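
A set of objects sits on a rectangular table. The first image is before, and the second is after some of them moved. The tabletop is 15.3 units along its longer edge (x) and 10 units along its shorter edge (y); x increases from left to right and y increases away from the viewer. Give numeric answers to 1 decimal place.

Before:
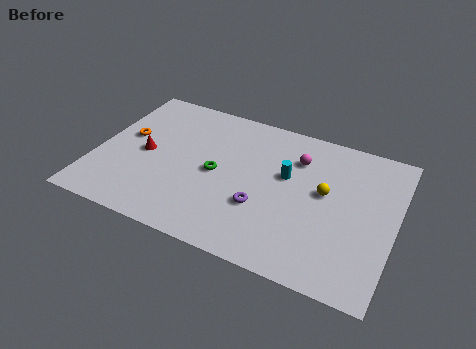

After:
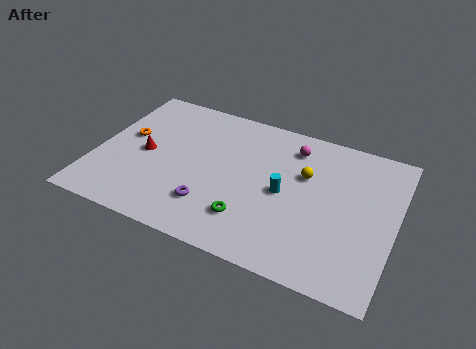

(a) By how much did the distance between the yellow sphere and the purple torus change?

+2.2

Before: roughly 3.7 units apart; after: 5.9. That's 2.2 units further apart.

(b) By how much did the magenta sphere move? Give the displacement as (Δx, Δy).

(-0.3, 0.7)

From the two frames, the magenta sphere sits at roughly (10.1, 7.4) before and (9.8, 8.1) after.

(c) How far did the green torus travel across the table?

3.1

From (6.2, 4.8) to (8.2, 2.4), the green torus covered √(2.0² + 2.4²) ≈ 3.1 units.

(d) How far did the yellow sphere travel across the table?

1.4

The yellow sphere was near (11.7, 5.6) before and (10.6, 6.4) after, so it travelled √(1.1² + 0.8²) ≈ 1.4 units.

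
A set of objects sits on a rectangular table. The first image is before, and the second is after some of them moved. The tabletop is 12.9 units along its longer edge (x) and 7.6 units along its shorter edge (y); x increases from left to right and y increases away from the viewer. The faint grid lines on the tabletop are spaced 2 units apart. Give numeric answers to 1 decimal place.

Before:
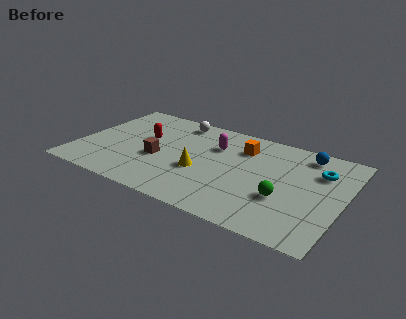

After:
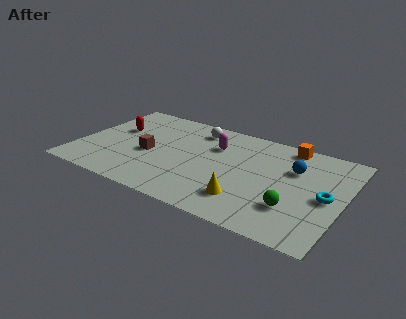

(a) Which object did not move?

the magenta capsule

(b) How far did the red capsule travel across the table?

1.5

From (3.1, 4.5) to (1.6, 4.7), the red capsule covered √(1.5² + 0.2²) ≈ 1.5 units.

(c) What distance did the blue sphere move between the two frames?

1.5

The blue sphere moved from about (10.8, 6.5) to (10.4, 5.1), a distance of √(0.4² + 1.4²) ≈ 1.5.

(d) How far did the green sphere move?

0.7

The green sphere moved from about (10.2, 2.7) to (10.7, 2.2), a distance of √(0.5² + 0.5²) ≈ 0.7.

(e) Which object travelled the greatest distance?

the yellow cone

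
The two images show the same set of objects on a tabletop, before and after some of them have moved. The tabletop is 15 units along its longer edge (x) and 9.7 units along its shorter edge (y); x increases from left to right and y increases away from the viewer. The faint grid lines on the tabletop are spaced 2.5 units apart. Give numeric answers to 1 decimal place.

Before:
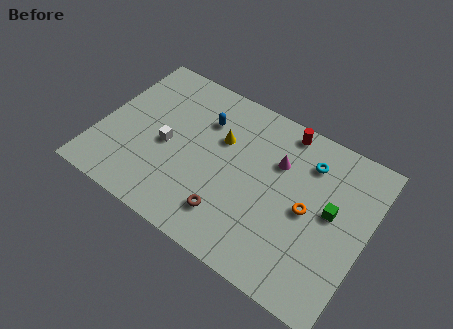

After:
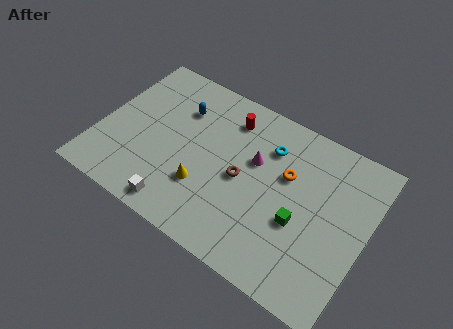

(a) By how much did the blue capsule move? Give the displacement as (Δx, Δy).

(-1.4, 0.0)

The blue capsule was at about (5.5, 7.0) and moved to about (4.1, 7.0).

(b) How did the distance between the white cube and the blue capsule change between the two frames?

+2.9

Before: roughly 3.1 units apart; after: 6.0. That's 2.9 units further apart.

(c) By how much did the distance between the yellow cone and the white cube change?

-1.2

Before: roughly 3.4 units apart; after: 2.2. That's 1.2 units closer together.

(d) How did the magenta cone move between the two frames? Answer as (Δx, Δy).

(-1.2, -0.6)

From the two frames, the magenta cone sits at roughly (9.8, 6.6) before and (8.6, 6.0) after.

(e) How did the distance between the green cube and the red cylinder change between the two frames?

+1.5

They were about 4.7 units apart before and 6.2 after — 1.5 units further apart.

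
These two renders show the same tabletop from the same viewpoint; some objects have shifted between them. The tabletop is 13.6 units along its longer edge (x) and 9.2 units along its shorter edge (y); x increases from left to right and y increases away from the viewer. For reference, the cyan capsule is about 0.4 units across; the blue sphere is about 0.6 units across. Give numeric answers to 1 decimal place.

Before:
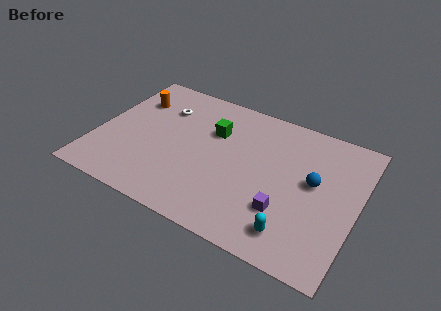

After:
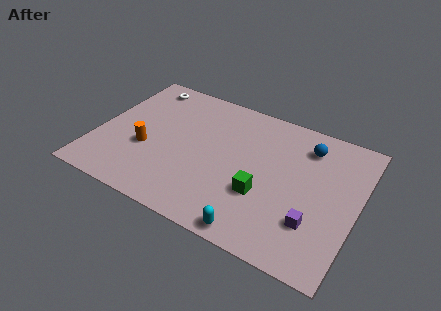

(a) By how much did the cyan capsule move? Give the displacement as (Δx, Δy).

(-1.8, -0.8)

From the two frames, the cyan capsule sits at roughly (10.7, 1.6) before and (8.9, 0.8) after.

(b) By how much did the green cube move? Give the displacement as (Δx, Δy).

(3.0, -3.0)

The green cube started near (5.9, 6.2) and ended near (8.9, 3.2).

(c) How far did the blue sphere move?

2.3

From (11.3, 5.1) to (10.7, 7.3), the blue sphere covered √(0.6² + 2.2²) ≈ 2.3 units.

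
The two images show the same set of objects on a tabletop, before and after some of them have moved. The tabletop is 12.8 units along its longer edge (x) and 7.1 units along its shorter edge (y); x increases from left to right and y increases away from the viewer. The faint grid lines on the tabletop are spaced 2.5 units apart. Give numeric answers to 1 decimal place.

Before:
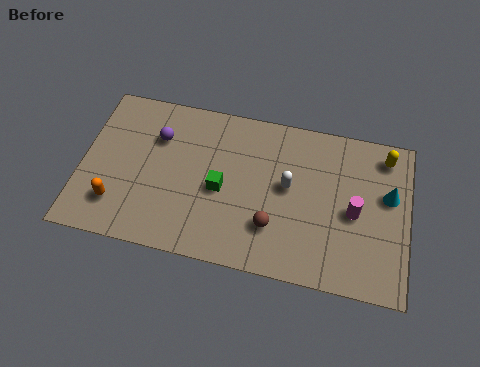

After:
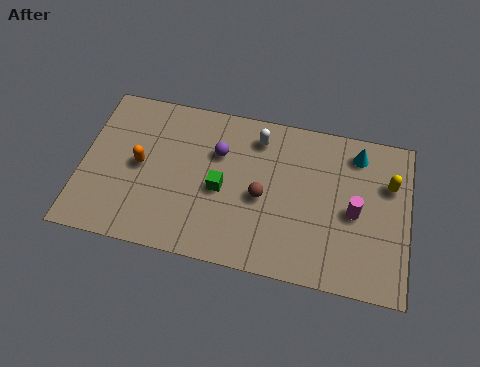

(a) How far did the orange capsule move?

2.1

The orange capsule moved from about (1.5, 1.7) to (2.3, 3.6), a distance of √(0.8² + 1.9²) ≈ 2.1.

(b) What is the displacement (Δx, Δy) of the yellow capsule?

(0.2, -1.2)

The yellow capsule was at about (11.8, 6.0) and moved to about (12.0, 4.8).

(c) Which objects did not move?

the green cube and the magenta cylinder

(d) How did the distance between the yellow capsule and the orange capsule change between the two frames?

-1.4

They were about 11.2 units apart before and 9.8 after — 1.4 units closer together.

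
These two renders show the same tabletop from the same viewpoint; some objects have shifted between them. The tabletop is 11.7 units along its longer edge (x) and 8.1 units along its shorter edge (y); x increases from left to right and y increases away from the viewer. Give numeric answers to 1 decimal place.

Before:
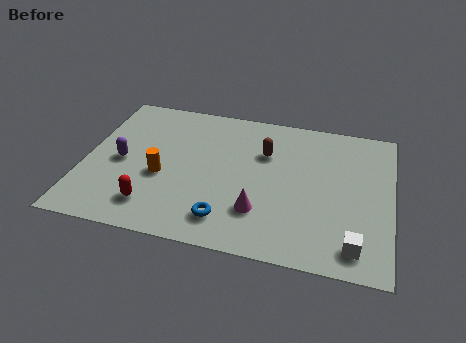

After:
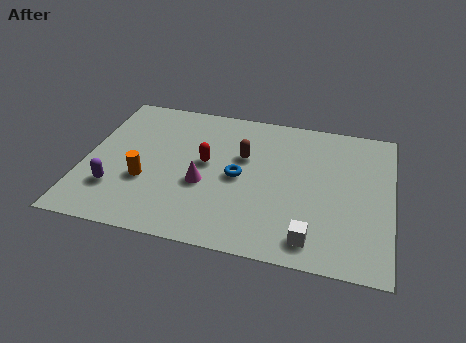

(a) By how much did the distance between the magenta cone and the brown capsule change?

-0.9

Before: roughly 3.3 units apart; after: 2.4. That's 0.9 units closer together.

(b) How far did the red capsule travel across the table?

3.3

From (2.8, 1.6) to (4.6, 4.4), the red capsule covered √(1.8² + 2.8²) ≈ 3.3 units.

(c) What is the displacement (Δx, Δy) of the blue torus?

(0.3, 2.4)

From the two frames, the blue torus sits at roughly (5.6, 1.5) before and (5.9, 3.9) after.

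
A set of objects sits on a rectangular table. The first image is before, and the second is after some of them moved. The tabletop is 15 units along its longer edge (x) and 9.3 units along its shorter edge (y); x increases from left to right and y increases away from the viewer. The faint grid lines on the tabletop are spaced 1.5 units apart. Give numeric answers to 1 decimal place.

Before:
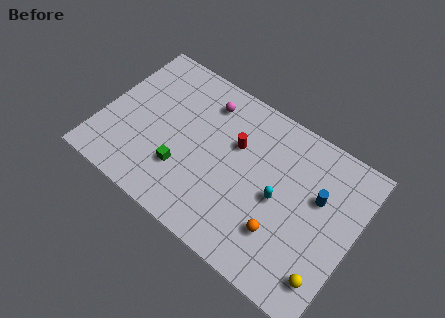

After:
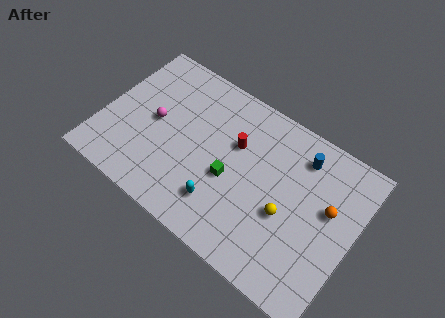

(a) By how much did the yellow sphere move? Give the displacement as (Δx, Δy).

(-2.8, 2.0)

The yellow sphere started near (14.0, 1.8) and ended near (11.2, 3.8).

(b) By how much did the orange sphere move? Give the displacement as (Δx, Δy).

(2.3, 2.9)

The orange sphere started near (11.1, 2.6) and ended near (13.4, 5.5).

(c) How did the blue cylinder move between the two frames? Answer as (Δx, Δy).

(-1.3, 1.7)

From the two frames, the blue cylinder sits at roughly (12.7, 5.8) before and (11.4, 7.5) after.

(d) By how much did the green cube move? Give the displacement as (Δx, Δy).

(2.7, 1.1)

From the two frames, the green cube sits at roughly (5.1, 2.8) before and (7.8, 3.9) after.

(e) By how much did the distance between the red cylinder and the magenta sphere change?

+2.3

They were about 2.6 units apart before and 4.9 after — 2.3 units further apart.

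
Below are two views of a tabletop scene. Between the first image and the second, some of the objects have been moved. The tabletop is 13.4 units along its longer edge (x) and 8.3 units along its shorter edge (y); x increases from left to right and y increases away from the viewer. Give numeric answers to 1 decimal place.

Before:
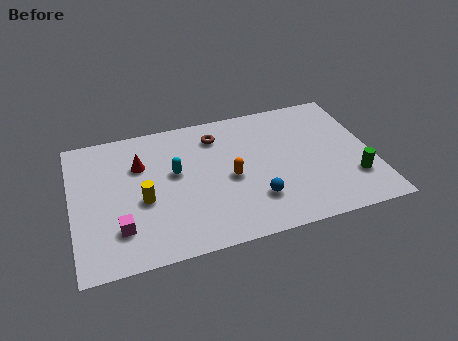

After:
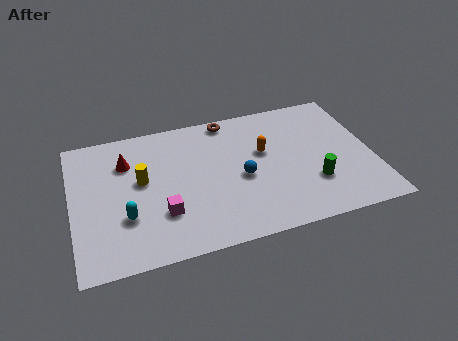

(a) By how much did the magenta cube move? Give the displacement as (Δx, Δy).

(1.9, 0.4)

The magenta cube started near (2.0, 2.1) and ended near (3.9, 2.5).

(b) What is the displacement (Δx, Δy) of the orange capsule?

(1.6, 1.2)

The orange capsule started near (7.0, 3.8) and ended near (8.6, 5.0).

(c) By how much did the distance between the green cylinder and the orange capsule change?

-2.4

Before: roughly 5.6 units apart; after: 3.2. That's 2.4 units closer together.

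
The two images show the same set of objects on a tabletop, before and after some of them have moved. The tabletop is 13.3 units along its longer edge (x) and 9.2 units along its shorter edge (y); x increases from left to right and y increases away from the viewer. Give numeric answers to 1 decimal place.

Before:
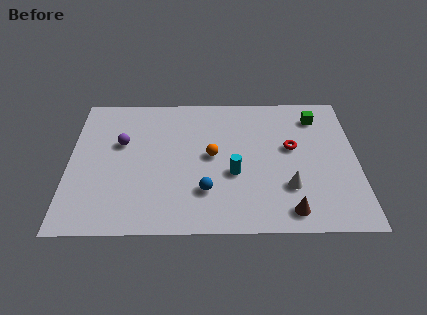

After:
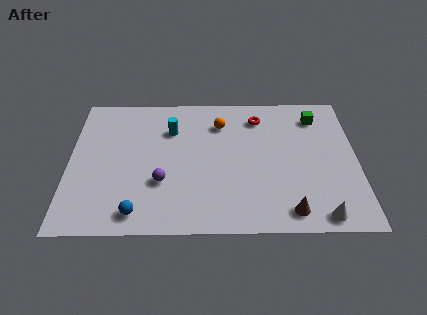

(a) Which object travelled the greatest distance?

the cyan cylinder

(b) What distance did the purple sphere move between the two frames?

3.2

The purple sphere moved from about (2.4, 5.7) to (4.3, 3.1), a distance of √(1.9² + 2.6²) ≈ 3.2.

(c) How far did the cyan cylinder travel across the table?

4.2

The cyan cylinder moved from about (7.6, 3.6) to (4.7, 6.6), a distance of √(2.9² + 3.0²) ≈ 4.2.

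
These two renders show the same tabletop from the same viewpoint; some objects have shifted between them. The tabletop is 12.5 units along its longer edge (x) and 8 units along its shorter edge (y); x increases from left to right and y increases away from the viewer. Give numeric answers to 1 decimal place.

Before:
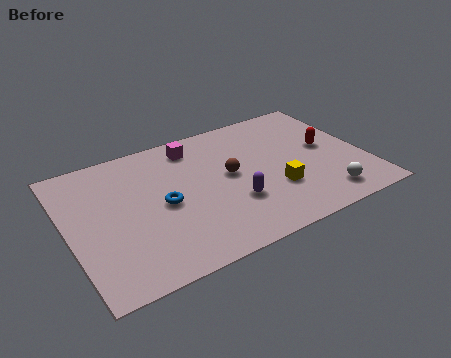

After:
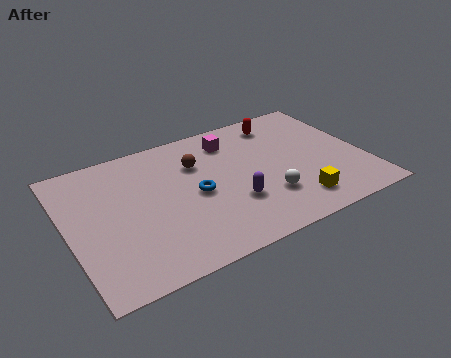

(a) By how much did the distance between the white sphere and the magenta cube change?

-3.0

The distance was about 7.2 in the first image and 4.2 in the second, so they moved 3.0 units closer together.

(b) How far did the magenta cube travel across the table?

1.6

The magenta cube moved from about (5.6, 6.7) to (7.2, 6.4), a distance of √(1.6² + 0.3²) ≈ 1.6.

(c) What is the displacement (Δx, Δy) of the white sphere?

(-2.3, 1.0)

From the two frames, the white sphere sits at roughly (10.4, 1.3) before and (8.1, 2.3) after.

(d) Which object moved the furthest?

the red capsule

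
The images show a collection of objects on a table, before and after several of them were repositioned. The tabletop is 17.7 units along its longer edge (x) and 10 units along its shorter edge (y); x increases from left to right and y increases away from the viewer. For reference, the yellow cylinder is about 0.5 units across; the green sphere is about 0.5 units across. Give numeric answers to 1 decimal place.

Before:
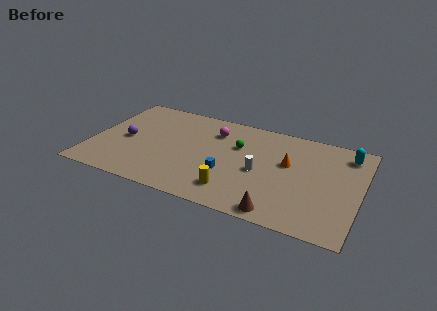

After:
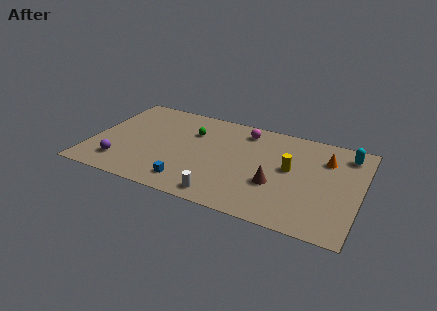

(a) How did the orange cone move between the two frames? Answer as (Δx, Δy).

(2.4, 1.3)

From the two frames, the orange cone sits at roughly (12.9, 6.0) before and (15.3, 7.3) after.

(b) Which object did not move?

the cyan capsule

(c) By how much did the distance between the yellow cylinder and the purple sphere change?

+3.4

Before: roughly 8.0 units apart; after: 11.4. That's 3.4 units further apart.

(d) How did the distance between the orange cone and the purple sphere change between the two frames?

+3.3

The distance was about 10.8 in the first image and 14.1 in the second, so they moved 3.3 units further apart.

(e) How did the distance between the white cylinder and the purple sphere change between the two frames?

-2.0

They were about 9.0 units apart before and 7.0 after — 2.0 units closer together.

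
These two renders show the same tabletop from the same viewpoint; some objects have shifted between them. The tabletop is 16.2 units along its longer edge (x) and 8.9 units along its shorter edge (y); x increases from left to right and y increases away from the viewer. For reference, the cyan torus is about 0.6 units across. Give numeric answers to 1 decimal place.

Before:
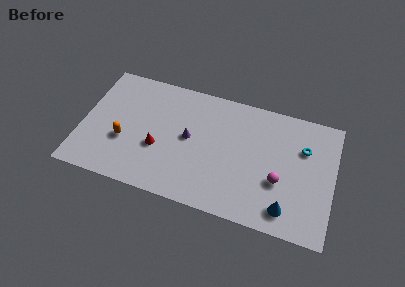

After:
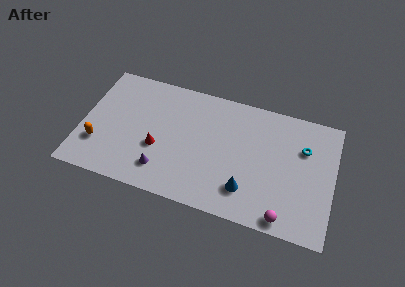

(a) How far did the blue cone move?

2.7

The blue cone moved from about (13.4, 1.5) to (10.8, 2.1), a distance of √(2.6² + 0.6²) ≈ 2.7.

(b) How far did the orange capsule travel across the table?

1.7

The orange capsule moved from about (2.8, 3.3) to (1.2, 2.6), a distance of √(1.6² + 0.7²) ≈ 1.7.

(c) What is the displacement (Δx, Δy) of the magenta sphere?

(0.5, -2.4)

The magenta sphere started near (12.8, 3.3) and ended near (13.3, 0.9).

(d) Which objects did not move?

the cyan torus and the red cone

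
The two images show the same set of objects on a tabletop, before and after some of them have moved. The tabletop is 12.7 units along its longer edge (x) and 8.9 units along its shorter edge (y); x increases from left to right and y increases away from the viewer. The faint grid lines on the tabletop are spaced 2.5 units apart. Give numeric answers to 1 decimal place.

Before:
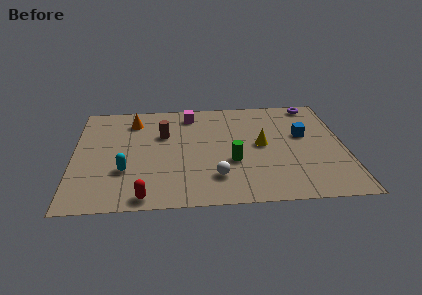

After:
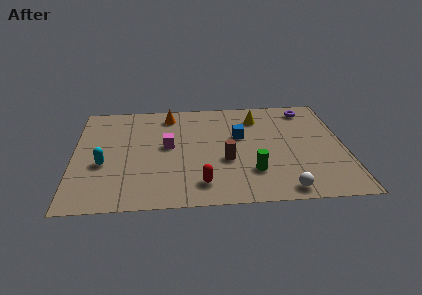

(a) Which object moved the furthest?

the brown cylinder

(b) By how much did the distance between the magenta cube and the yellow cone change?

+0.4

The distance was about 4.4 in the first image and 4.8 in the second, so they moved 0.4 units further apart.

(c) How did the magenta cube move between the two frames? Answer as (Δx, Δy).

(-1.1, -2.7)

The magenta cube was at about (5.5, 7.5) and moved to about (4.4, 4.8).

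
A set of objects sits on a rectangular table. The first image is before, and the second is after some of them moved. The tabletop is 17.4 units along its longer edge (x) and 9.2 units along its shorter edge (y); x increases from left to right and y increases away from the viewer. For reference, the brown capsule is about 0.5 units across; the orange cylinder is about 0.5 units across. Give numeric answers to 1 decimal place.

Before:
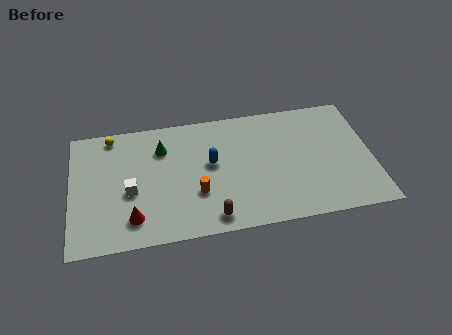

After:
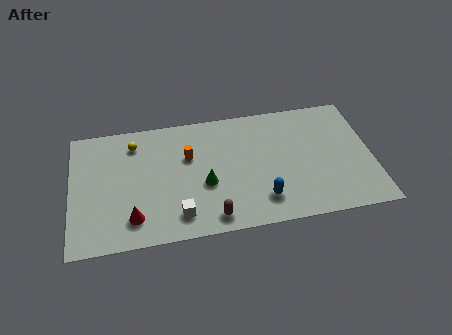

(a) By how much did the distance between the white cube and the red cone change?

+0.6

The distance was about 2.0 in the first image and 2.6 in the second, so they moved 0.6 units further apart.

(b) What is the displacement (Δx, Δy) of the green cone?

(2.4, -3.1)

The green cone was at about (5.3, 6.8) and moved to about (7.7, 3.7).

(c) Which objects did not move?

the red cone and the brown capsule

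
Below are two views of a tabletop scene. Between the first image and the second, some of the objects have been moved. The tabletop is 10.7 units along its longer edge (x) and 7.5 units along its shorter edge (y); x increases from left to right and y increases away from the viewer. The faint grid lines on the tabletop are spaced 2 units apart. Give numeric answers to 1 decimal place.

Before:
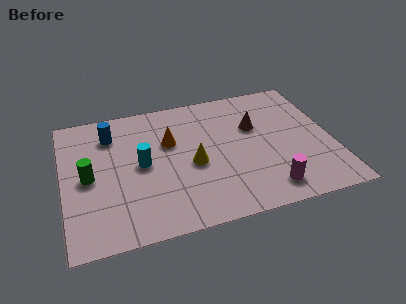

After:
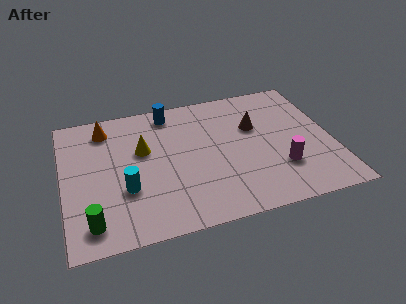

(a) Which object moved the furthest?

the orange cone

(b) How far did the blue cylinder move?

2.5

From (2.0, 5.8) to (4.4, 6.5), the blue cylinder covered √(2.4² + 0.7²) ≈ 2.5 units.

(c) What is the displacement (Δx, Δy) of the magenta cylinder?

(0.6, 1.0)

From the two frames, the magenta cylinder sits at roughly (7.9, 1.2) before and (8.5, 2.2) after.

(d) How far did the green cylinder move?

2.4

The green cylinder moved from about (1.0, 3.6) to (1.0, 1.2), a distance of √(0.0² + 2.4²) ≈ 2.4.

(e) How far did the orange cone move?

2.9

From (4.3, 4.8) to (1.8, 6.2), the orange cone covered √(2.5² + 1.4²) ≈ 2.9 units.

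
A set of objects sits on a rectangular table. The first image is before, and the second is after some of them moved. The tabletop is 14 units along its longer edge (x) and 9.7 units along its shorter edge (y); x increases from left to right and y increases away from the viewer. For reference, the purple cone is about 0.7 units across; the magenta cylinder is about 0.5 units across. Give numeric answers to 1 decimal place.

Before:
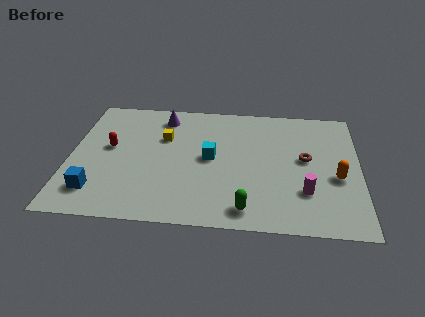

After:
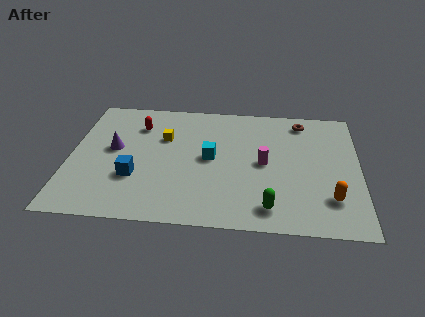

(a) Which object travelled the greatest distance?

the purple cone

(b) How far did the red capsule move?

2.3

The red capsule moved from about (1.9, 5.4) to (3.2, 7.3), a distance of √(1.3² + 1.9²) ≈ 2.3.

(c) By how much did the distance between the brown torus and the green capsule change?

+2.1

The distance was about 4.9 in the first image and 7.0 in the second, so they moved 2.1 units further apart.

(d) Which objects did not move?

the yellow cube and the cyan cube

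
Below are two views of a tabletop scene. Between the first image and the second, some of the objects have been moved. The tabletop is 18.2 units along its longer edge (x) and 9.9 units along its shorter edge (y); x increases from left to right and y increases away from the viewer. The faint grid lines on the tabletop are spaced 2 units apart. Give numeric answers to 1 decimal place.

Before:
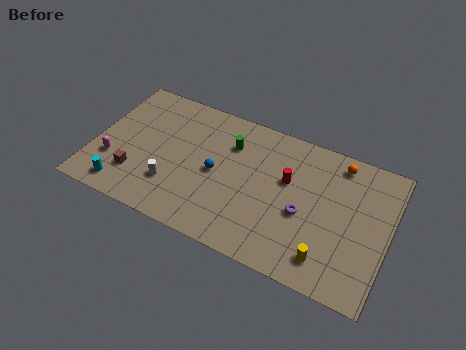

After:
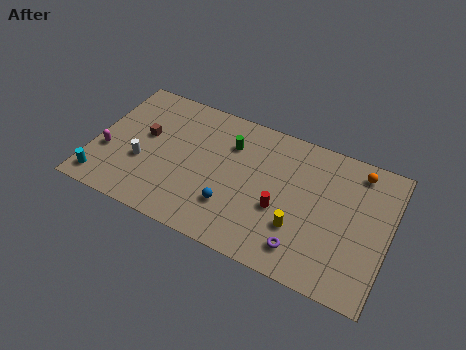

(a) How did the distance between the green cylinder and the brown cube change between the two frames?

-1.7

Before: roughly 7.1 units apart; after: 5.4. That's 1.7 units closer together.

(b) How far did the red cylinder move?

2.2

The red cylinder moved from about (11.9, 6.1) to (11.7, 3.9), a distance of √(0.2² + 2.2²) ≈ 2.2.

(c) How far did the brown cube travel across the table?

3.1

The brown cube was near (2.8, 2.6) before and (3.0, 5.7) after, so it travelled √(0.2² + 3.1²) ≈ 3.1 units.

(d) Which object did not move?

the green cylinder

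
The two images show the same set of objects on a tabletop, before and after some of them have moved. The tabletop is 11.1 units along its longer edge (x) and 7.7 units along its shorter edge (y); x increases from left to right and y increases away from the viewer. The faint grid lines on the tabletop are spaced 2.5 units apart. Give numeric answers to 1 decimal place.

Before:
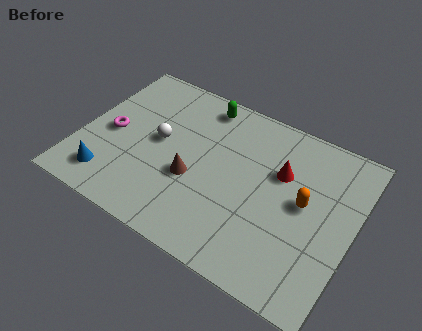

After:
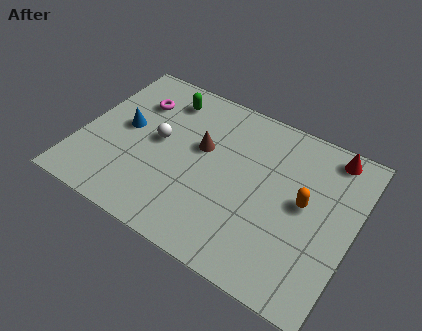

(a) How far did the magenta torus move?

2.1

The magenta torus was near (1.2, 3.6) before and (1.9, 5.6) after, so it travelled √(0.7² + 2.0²) ≈ 2.1 units.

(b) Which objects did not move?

the white sphere and the orange capsule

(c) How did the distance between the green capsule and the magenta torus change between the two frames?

-3.2

The distance was about 4.5 in the first image and 1.3 in the second, so they moved 3.2 units closer together.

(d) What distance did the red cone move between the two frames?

2.5

The red cone was near (8.0, 5.0) before and (9.8, 6.8) after, so it travelled √(1.8² + 1.8²) ≈ 2.5 units.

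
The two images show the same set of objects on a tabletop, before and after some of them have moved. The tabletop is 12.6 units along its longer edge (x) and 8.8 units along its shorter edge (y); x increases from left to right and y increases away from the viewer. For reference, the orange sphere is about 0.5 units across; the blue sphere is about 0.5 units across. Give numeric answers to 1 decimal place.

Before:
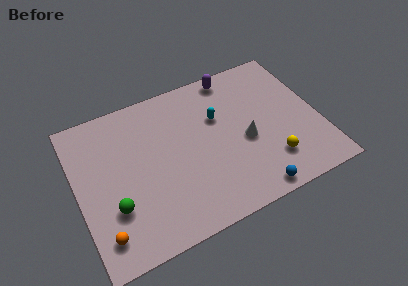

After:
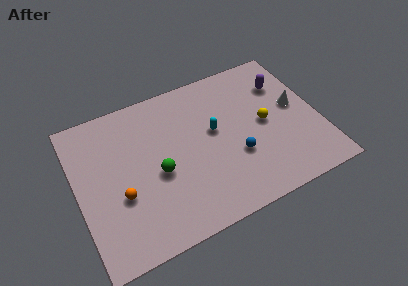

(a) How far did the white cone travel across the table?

3.0

The white cone moved from about (8.7, 3.8) to (11.5, 4.8), a distance of √(2.8² + 1.0²) ≈ 3.0.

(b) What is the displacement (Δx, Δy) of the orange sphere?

(1.1, 1.7)

From the two frames, the orange sphere sits at roughly (1.0, 1.6) before and (2.1, 3.3) after.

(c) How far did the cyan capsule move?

0.8

The cyan capsule moved from about (7.5, 5.7) to (7.2, 5.0), a distance of √(0.3² + 0.7²) ≈ 0.8.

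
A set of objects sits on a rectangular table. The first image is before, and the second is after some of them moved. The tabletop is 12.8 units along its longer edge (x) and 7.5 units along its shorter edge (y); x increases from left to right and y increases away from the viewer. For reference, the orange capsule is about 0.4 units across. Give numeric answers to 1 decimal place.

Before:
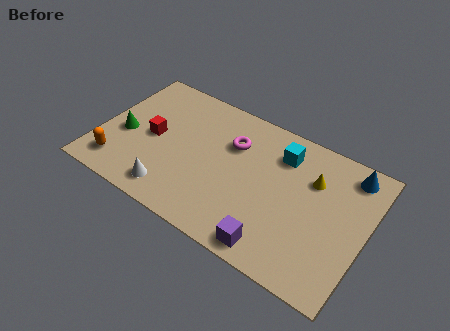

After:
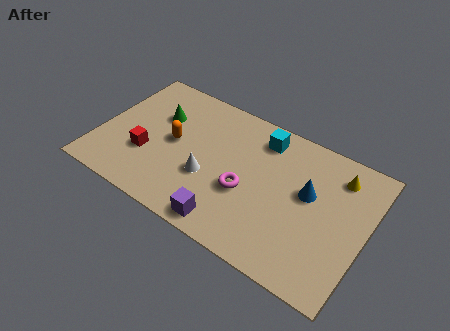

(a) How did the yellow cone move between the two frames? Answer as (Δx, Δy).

(1.1, 0.8)

The yellow cone started near (10.1, 5.2) and ended near (11.2, 6.0).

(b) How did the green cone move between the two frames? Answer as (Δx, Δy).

(1.4, 1.8)

From the two frames, the green cone sits at roughly (1.2, 3.2) before and (2.6, 5.0) after.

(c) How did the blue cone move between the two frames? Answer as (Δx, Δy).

(-1.7, -2.0)

The blue cone was at about (11.7, 6.4) and moved to about (10.0, 4.4).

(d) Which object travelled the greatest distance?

the orange capsule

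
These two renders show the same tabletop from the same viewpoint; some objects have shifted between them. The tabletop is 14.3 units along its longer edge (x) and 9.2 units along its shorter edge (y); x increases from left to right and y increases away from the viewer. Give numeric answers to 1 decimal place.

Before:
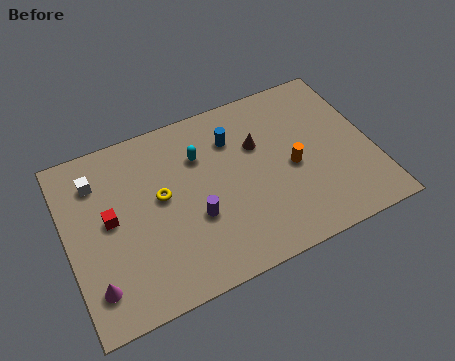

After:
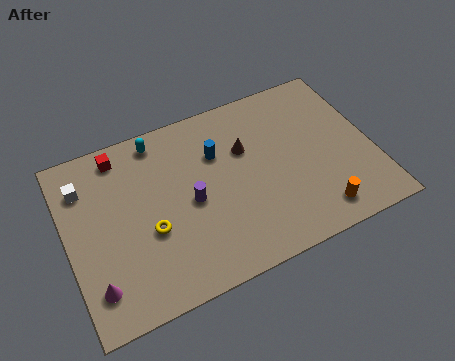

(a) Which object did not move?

the magenta cone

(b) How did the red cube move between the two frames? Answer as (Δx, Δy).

(0.8, 3.1)

From the two frames, the red cube sits at roughly (2.0, 4.9) before and (2.8, 8.0) after.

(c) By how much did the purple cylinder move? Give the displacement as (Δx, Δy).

(-0.1, 0.9)

The purple cylinder started near (5.8, 3.4) and ended near (5.7, 4.3).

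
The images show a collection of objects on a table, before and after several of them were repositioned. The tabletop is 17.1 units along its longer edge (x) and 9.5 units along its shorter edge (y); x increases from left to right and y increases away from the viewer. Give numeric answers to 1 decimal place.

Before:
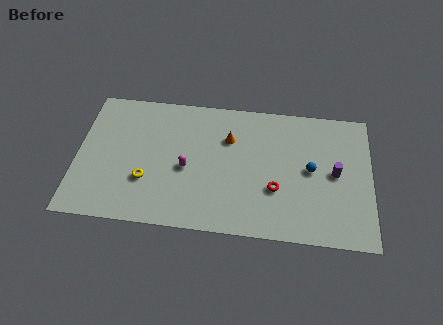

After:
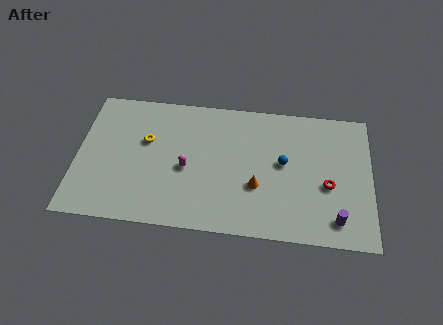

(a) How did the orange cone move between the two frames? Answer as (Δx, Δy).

(1.7, -3.2)

The orange cone was at about (8.8, 6.6) and moved to about (10.5, 3.4).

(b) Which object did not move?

the magenta capsule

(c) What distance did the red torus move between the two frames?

3.1

The red torus was near (11.6, 3.3) before and (14.6, 3.9) after, so it travelled √(3.0² + 0.6²) ≈ 3.1 units.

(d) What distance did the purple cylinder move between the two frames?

3.2

The purple cylinder moved from about (15.0, 4.8) to (15.1, 1.6), a distance of √(0.1² + 3.2²) ≈ 3.2.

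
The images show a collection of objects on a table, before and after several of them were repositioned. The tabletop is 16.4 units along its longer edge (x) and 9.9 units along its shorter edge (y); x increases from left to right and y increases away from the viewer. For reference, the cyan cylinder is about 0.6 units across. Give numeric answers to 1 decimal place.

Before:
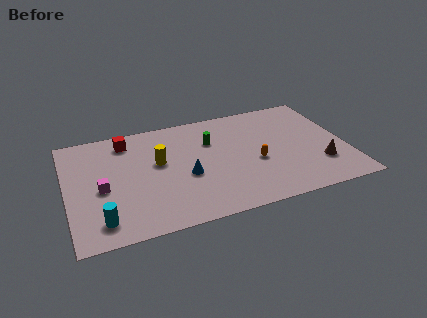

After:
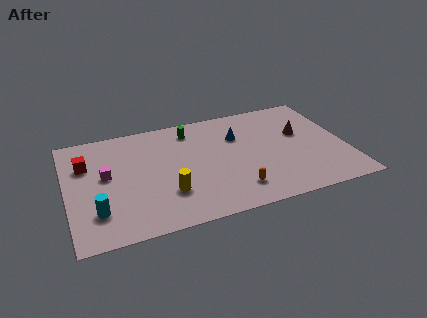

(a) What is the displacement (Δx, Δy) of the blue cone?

(3.3, 2.7)

The blue cone was at about (6.9, 4.1) and moved to about (10.2, 6.8).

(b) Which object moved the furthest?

the blue cone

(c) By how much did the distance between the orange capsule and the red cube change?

+1.3

They were about 8.4 units apart before and 9.7 after — 1.3 units further apart.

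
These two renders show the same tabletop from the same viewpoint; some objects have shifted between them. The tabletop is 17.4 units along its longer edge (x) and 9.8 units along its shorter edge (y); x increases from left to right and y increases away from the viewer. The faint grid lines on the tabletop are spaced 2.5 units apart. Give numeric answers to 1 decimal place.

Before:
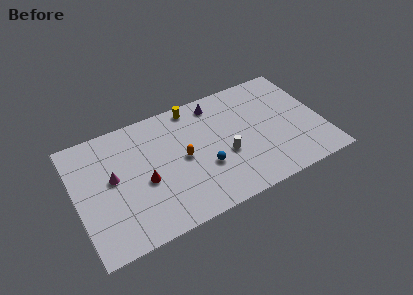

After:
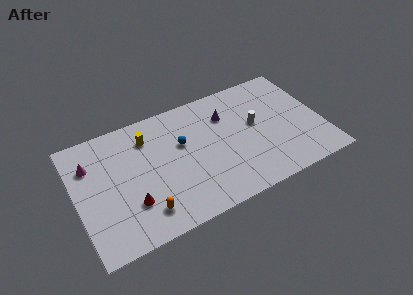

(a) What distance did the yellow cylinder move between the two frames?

3.6

The yellow cylinder moved from about (8.7, 8.8) to (5.3, 7.6), a distance of √(3.4² + 1.2²) ≈ 3.6.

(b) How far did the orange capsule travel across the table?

4.3

From (7.5, 4.9) to (4.4, 1.9), the orange capsule covered √(3.1² + 3.0²) ≈ 4.3 units.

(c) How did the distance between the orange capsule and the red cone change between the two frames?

-1.6

They were about 2.9 units apart before and 1.3 after — 1.6 units closer together.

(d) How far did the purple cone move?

1.4

The purple cone moved from about (10.3, 8.4) to (10.9, 7.1), a distance of √(0.6² + 1.3²) ≈ 1.4.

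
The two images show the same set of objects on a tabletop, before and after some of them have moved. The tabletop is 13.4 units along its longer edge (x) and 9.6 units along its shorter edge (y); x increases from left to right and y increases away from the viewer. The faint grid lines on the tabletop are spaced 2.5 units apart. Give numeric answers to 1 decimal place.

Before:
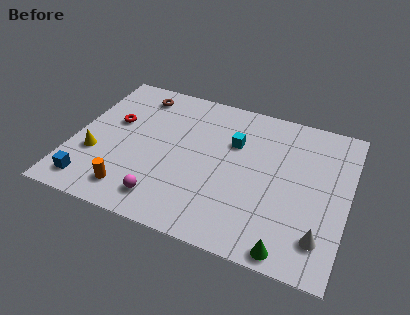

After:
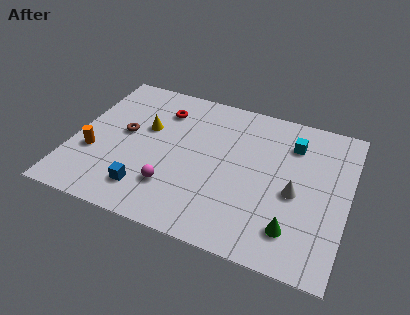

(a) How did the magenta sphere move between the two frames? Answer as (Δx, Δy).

(0.3, 0.9)

From the two frames, the magenta sphere sits at roughly (4.8, 1.6) before and (5.1, 2.5) after.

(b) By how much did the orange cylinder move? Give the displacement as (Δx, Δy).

(-2.1, 1.8)

The orange cylinder was at about (3.2, 1.6) and moved to about (1.1, 3.4).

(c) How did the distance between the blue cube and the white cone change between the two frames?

-3.7

The distance was about 11.1 in the first image and 7.4 in the second, so they moved 3.7 units closer together.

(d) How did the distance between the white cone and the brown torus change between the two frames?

-2.8

They were about 11.4 units apart before and 8.6 after — 2.8 units closer together.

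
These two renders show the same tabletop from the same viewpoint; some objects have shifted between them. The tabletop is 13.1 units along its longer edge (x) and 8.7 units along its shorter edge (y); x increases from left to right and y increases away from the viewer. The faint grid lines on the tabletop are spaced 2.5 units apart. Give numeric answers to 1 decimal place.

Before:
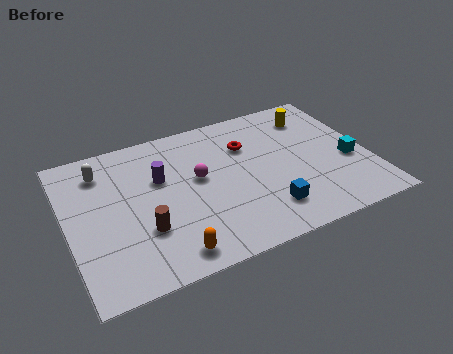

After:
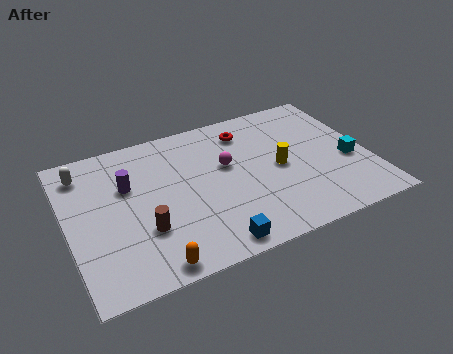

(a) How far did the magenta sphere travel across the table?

1.3

The magenta sphere was near (5.7, 4.9) before and (7.0, 5.2) after, so it travelled √(1.3² + 0.3²) ≈ 1.3 units.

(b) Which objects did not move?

the brown cylinder and the cyan cube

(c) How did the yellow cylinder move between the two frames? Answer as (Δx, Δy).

(-1.9, -2.7)

The yellow cylinder started near (11.1, 6.9) and ended near (9.2, 4.2).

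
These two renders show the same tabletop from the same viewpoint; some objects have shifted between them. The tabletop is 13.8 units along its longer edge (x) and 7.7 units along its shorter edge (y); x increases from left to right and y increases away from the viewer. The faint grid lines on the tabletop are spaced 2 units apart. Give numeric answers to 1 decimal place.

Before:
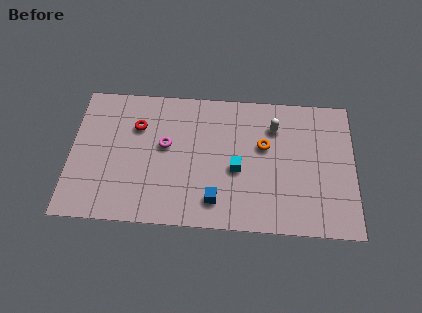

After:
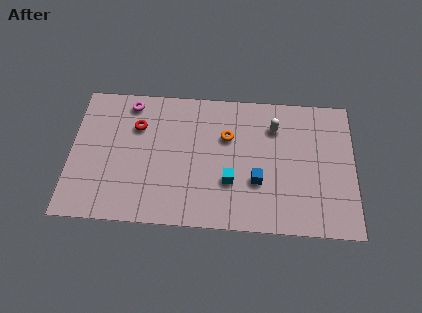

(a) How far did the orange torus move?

1.8

The orange torus moved from about (9.4, 4.7) to (7.6, 5.1), a distance of √(1.8² + 0.4²) ≈ 1.8.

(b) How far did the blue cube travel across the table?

2.3

The blue cube was near (7.1, 1.5) before and (9.1, 2.7) after, so it travelled √(2.0² + 1.2²) ≈ 2.3 units.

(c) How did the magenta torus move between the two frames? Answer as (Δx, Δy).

(-1.8, 2.3)

The magenta torus started near (4.6, 4.4) and ended near (2.8, 6.7).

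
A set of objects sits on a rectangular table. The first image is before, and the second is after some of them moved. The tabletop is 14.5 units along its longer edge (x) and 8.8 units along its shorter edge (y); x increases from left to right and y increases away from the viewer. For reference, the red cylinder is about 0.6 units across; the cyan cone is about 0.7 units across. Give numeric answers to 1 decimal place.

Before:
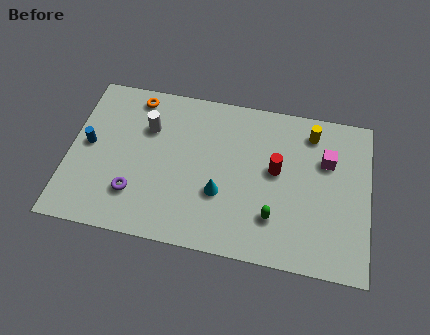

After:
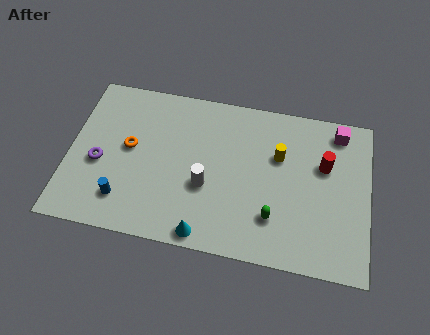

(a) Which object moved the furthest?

the white cylinder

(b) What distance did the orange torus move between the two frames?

2.9

The orange torus was near (3.0, 7.7) before and (2.9, 4.8) after, so it travelled √(0.1² + 2.9²) ≈ 2.9 units.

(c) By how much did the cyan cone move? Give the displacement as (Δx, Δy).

(-0.6, -2.3)

The cyan cone started near (7.4, 3.1) and ended near (6.8, 0.8).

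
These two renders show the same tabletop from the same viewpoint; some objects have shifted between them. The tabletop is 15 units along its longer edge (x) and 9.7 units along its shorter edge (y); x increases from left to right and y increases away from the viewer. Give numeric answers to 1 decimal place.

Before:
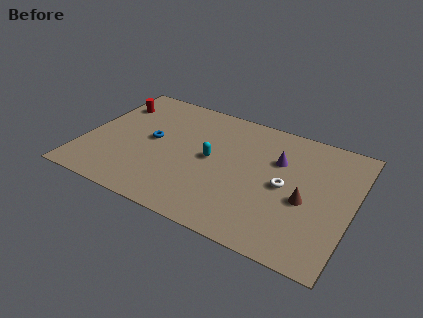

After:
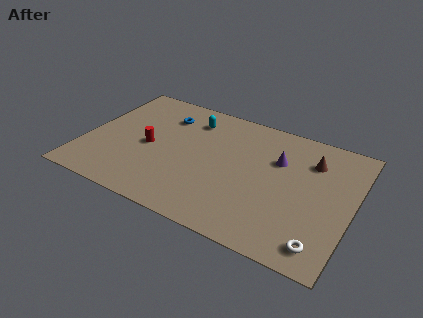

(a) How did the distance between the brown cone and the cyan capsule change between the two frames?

+1.4

They were about 5.5 units apart before and 6.9 after — 1.4 units further apart.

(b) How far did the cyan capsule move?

3.1

The cyan capsule moved from about (7.1, 5.0) to (5.6, 7.7), a distance of √(1.5² + 2.7²) ≈ 3.1.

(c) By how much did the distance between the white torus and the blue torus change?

+3.7

The distance was about 7.6 in the first image and 11.3 in the second, so they moved 3.7 units further apart.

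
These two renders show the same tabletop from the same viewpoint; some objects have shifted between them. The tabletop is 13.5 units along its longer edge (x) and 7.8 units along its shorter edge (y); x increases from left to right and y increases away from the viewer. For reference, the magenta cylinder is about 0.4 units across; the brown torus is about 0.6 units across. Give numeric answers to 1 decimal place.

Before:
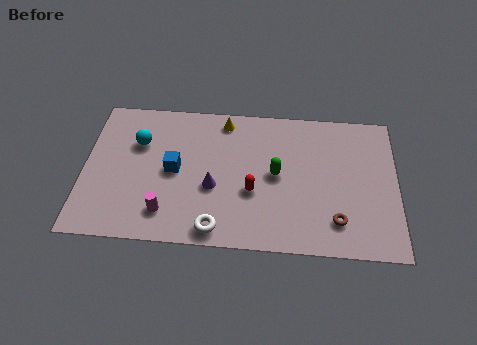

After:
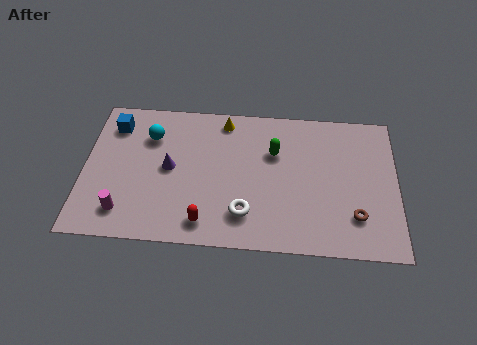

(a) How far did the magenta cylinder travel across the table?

1.8

The magenta cylinder was near (3.6, 1.6) before and (1.8, 1.5) after, so it travelled √(1.8² + 0.1²) ≈ 1.8 units.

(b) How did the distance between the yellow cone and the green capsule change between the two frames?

-0.9

Before: roughly 3.6 units apart; after: 2.7. That's 0.9 units closer together.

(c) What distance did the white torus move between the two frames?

1.5

The white torus moved from about (5.8, 0.9) to (7.0, 1.8), a distance of √(1.2² + 0.9²) ≈ 1.5.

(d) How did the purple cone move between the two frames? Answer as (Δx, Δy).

(-1.9, 0.9)

The purple cone started near (5.6, 3.1) and ended near (3.7, 4.0).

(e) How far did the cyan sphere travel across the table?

0.6

The cyan sphere moved from about (2.3, 5.3) to (2.8, 5.7), a distance of √(0.5² + 0.4²) ≈ 0.6.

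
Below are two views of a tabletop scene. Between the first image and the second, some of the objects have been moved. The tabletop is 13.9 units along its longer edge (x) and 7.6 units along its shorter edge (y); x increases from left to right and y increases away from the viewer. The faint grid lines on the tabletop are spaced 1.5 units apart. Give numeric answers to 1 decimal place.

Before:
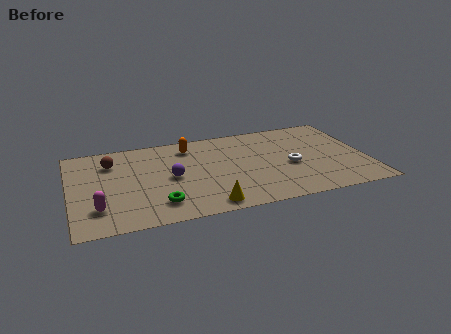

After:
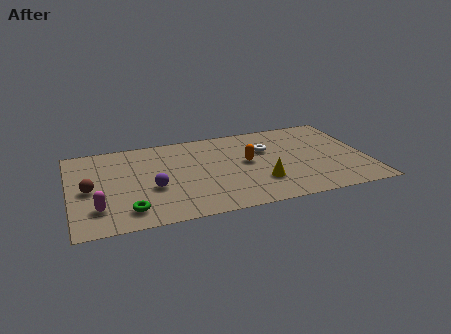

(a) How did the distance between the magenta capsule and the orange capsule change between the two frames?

+1.2

Before: roughly 6.2 units apart; after: 7.4. That's 1.2 units further apart.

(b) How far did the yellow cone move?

2.9

The yellow cone moved from about (6.2, 0.9) to (8.8, 2.2), a distance of √(2.6² + 1.3²) ≈ 2.9.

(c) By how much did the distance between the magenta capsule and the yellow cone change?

+2.5

Before: roughly 5.1 units apart; after: 7.6. That's 2.5 units further apart.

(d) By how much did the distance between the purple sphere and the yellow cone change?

+1.9

They were about 3.2 units apart before and 5.1 after — 1.9 units further apart.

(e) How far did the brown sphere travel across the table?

2.4

The brown sphere moved from about (2.0, 5.7) to (0.9, 3.6), a distance of √(1.1² + 2.1²) ≈ 2.4.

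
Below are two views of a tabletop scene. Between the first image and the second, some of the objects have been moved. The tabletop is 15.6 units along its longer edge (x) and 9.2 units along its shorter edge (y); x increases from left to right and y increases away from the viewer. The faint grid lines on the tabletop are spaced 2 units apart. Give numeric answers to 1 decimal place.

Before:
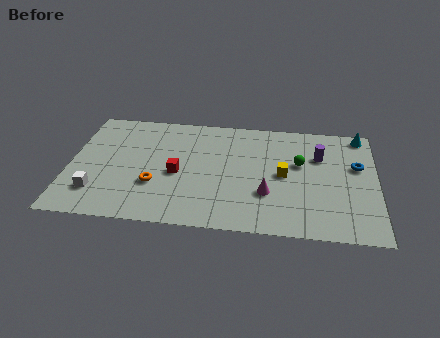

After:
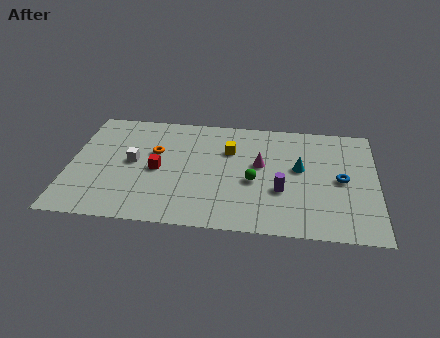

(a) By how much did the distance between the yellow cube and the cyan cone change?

-1.6

They were about 5.4 units apart before and 3.8 after — 1.6 units closer together.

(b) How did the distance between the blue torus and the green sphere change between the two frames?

+1.5

Before: roughly 2.9 units apart; after: 4.4. That's 1.5 units further apart.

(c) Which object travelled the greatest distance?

the cyan cone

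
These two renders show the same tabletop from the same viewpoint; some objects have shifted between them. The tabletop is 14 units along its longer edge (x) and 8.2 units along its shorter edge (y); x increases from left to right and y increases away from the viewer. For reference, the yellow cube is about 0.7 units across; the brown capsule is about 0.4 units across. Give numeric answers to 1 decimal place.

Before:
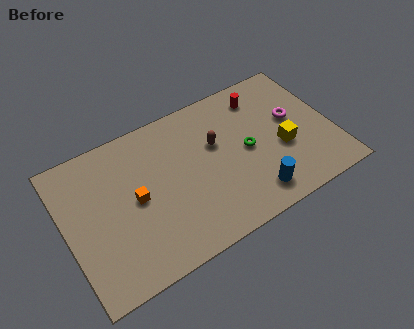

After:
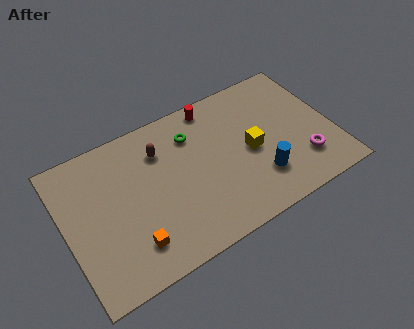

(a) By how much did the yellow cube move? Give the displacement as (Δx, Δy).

(-1.6, 0.6)

The yellow cube was at about (11.3, 3.3) and moved to about (9.7, 3.9).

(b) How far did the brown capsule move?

3.0

From (8.0, 5.1) to (5.2, 6.1), the brown capsule covered √(2.8² + 1.0²) ≈ 3.0 units.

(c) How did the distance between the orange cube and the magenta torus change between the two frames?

+0.6

They were about 8.5 units apart before and 9.1 after — 0.6 units further apart.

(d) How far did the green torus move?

3.4

The green torus was near (9.5, 4.0) before and (6.9, 6.2) after, so it travelled √(2.6² + 2.2²) ≈ 3.4 units.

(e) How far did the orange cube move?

2.4

The orange cube was near (3.6, 4.1) before and (3.1, 1.8) after, so it travelled √(0.5² + 2.3²) ≈ 2.4 units.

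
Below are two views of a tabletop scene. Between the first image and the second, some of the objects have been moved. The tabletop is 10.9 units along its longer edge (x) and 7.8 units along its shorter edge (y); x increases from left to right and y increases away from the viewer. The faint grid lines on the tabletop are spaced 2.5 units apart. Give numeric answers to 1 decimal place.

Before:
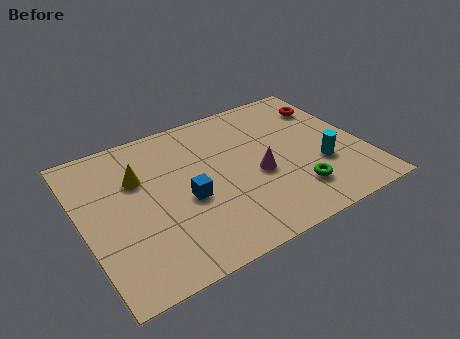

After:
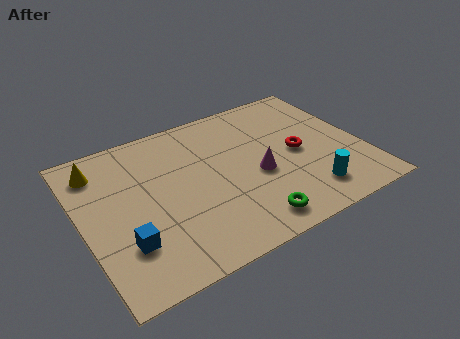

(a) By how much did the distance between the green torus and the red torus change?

-1.0

Before: roughly 4.6 units apart; after: 3.6. That's 1.0 units closer together.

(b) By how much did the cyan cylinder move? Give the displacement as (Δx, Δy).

(-0.7, -1.2)

The cyan cylinder started near (9.1, 2.7) and ended near (8.4, 1.5).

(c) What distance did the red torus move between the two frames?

2.6

The red torus moved from about (10.0, 5.9) to (8.4, 3.8), a distance of √(1.6² + 2.1²) ≈ 2.6.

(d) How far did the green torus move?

2.0

The green torus moved from about (7.9, 1.8) to (6.0, 1.1), a distance of √(1.9² + 0.7²) ≈ 2.0.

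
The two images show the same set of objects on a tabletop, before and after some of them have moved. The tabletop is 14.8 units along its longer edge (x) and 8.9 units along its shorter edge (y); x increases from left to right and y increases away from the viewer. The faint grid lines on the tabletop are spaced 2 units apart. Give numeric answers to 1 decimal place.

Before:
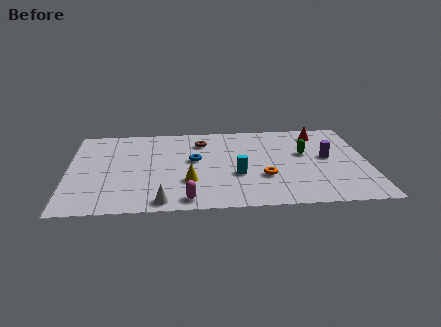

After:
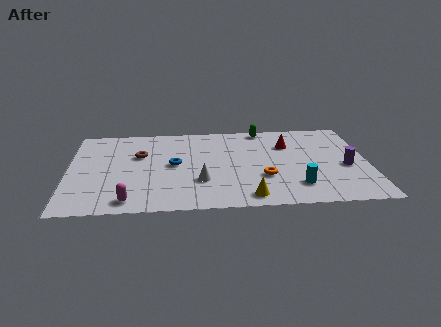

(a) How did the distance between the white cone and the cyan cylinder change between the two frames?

+0.4

They were about 4.4 units apart before and 4.8 after — 0.4 units further apart.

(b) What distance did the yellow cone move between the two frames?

3.4

The yellow cone moved from about (5.9, 2.8) to (8.8, 1.1), a distance of √(2.9² + 1.7²) ≈ 3.4.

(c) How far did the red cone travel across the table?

1.9

The red cone moved from about (12.5, 7.4) to (10.9, 6.3), a distance of √(1.6² + 1.1²) ≈ 1.9.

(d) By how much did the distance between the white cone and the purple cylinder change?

-1.8

They were about 9.1 units apart before and 7.3 after — 1.8 units closer together.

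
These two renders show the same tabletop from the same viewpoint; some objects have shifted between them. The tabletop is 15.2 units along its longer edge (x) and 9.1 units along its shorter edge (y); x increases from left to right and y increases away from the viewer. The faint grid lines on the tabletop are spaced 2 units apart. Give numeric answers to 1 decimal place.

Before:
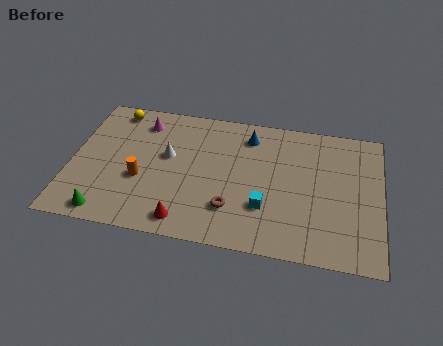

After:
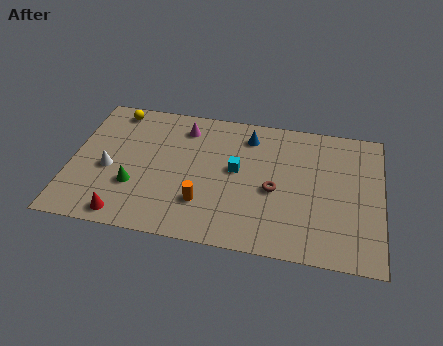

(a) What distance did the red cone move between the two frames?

2.9

The red cone moved from about (5.8, 1.2) to (2.9, 1.0), a distance of √(2.9² + 0.2²) ≈ 2.9.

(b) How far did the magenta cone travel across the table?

2.1

The magenta cone was near (3.3, 7.4) before and (5.4, 7.4) after, so it travelled √(2.1² + 0.0²) ≈ 2.1 units.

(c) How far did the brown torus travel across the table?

2.6

The brown torus moved from about (8.0, 2.4) to (10.0, 4.0), a distance of √(2.0² + 1.6²) ≈ 2.6.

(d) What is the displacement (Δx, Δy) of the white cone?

(-2.8, -1.4)

From the two frames, the white cone sits at roughly (4.7, 5.3) before and (1.9, 3.9) after.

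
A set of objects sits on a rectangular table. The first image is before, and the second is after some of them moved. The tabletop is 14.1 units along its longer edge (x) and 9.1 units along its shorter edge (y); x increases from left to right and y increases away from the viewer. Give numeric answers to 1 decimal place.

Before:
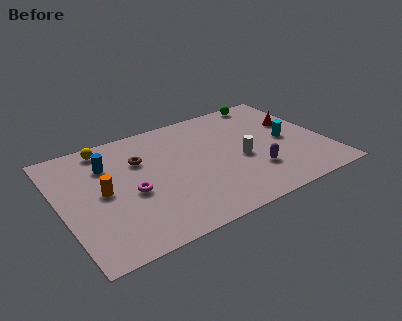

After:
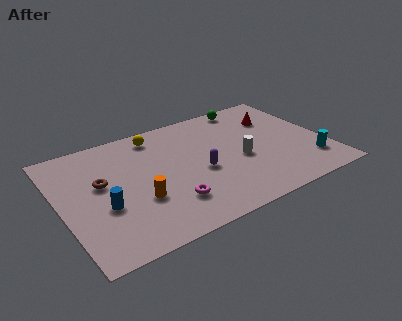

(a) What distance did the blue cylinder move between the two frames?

3.2

From (2.7, 6.6) to (2.1, 3.5), the blue cylinder covered √(0.6² + 3.1²) ≈ 3.2 units.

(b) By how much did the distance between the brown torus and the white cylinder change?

+1.8

They were about 5.6 units apart before and 7.4 after — 1.8 units further apart.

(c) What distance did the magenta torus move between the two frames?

2.4

From (3.6, 3.9) to (5.4, 2.3), the magenta torus covered √(1.8² + 1.6²) ≈ 2.4 units.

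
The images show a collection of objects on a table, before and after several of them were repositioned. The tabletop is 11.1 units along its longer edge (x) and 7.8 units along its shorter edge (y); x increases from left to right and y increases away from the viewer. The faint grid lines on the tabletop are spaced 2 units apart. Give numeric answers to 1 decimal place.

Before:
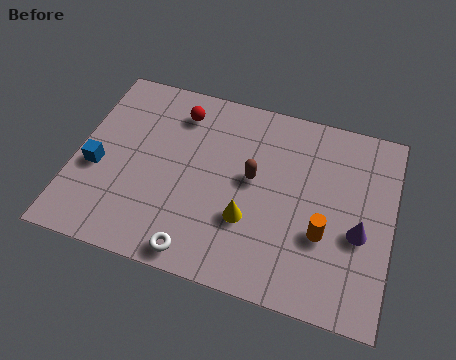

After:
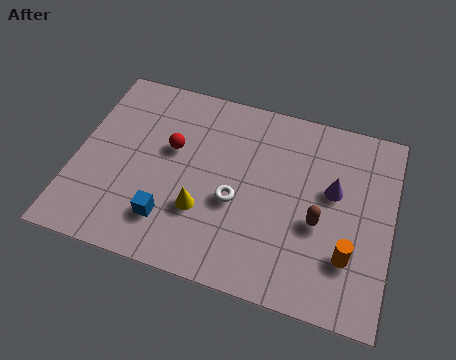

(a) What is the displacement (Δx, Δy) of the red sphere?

(-0.1, -1.6)

The red sphere started near (3.4, 6.3) and ended near (3.3, 4.7).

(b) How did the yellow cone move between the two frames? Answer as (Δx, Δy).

(-1.6, -0.1)

From the two frames, the yellow cone sits at roughly (6.2, 2.6) before and (4.6, 2.5) after.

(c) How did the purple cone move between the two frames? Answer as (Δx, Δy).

(-1.0, 1.4)

From the two frames, the purple cone sits at roughly (10.0, 3.2) before and (9.0, 4.6) after.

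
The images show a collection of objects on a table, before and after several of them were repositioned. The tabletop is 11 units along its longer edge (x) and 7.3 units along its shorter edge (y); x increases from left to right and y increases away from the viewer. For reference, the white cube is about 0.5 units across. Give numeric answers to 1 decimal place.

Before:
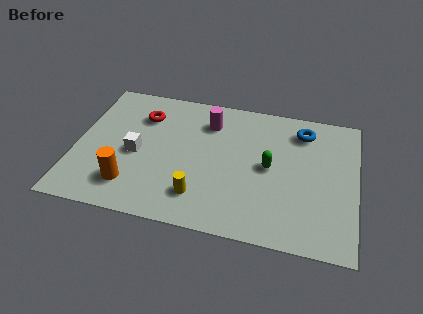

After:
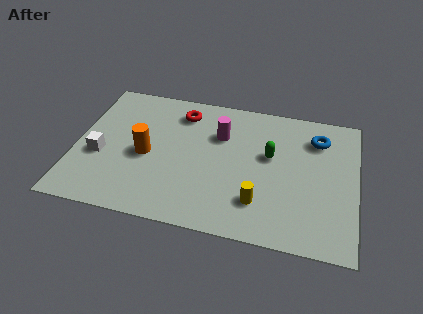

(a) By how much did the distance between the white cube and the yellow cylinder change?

+3.3

The distance was about 3.1 in the first image and 6.4 in the second, so they moved 3.3 units further apart.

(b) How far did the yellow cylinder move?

2.3

The yellow cylinder moved from about (5.0, 1.6) to (7.3, 1.8), a distance of √(2.3² + 0.2²) ≈ 2.3.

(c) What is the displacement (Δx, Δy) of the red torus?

(1.5, 0.5)

The red torus started near (2.5, 5.4) and ended near (4.0, 5.9).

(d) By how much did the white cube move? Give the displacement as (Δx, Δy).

(-1.4, -0.4)

From the two frames, the white cube sits at roughly (2.4, 3.3) before and (1.0, 2.9) after.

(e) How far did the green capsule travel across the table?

0.6

The green capsule was near (7.6, 3.7) before and (7.6, 4.3) after, so it travelled √(0.0² + 0.6²) ≈ 0.6 units.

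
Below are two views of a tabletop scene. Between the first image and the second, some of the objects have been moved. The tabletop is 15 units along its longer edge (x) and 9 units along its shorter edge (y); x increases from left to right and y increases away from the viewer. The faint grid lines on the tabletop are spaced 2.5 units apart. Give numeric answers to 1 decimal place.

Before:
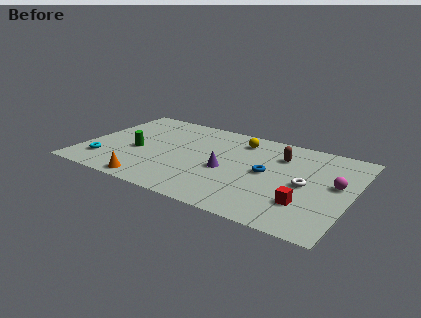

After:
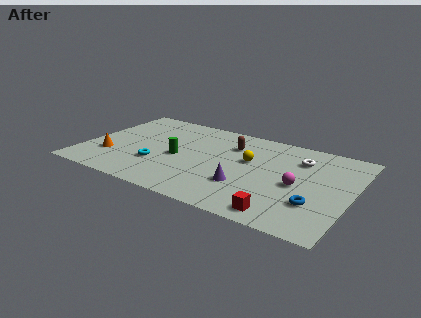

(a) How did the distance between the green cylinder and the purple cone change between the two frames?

-0.9

Before: roughly 5.1 units apart; after: 4.2. That's 0.9 units closer together.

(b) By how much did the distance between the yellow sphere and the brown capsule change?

-0.8

They were about 2.5 units apart before and 1.7 after — 0.8 units closer together.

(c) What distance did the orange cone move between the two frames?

3.2

The orange cone was near (4.3, 0.9) before and (1.6, 2.7) after, so it travelled √(2.7² + 1.8²) ≈ 3.2 units.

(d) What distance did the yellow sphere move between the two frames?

2.1

The yellow sphere was near (8.4, 7.3) before and (9.2, 5.4) after, so it travelled √(0.8² + 1.9²) ≈ 2.1 units.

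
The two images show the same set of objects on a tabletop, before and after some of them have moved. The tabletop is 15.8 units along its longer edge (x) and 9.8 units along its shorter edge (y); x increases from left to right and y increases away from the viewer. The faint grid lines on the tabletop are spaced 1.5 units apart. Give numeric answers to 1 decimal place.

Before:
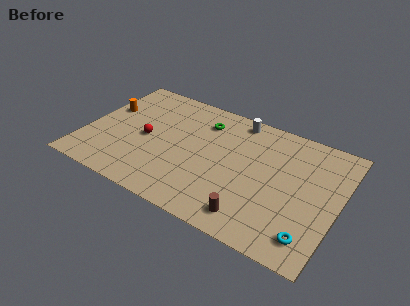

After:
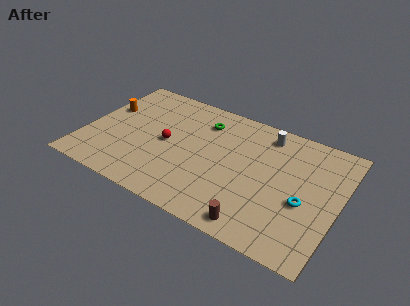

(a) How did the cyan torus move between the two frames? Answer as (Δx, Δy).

(-0.7, 2.3)

The cyan torus started near (14.5, 1.7) and ended near (13.8, 4.0).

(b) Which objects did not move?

the green torus and the orange cylinder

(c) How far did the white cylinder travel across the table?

1.9

The white cylinder moved from about (9.0, 8.7) to (10.9, 8.3), a distance of √(1.9² + 0.4²) ≈ 1.9.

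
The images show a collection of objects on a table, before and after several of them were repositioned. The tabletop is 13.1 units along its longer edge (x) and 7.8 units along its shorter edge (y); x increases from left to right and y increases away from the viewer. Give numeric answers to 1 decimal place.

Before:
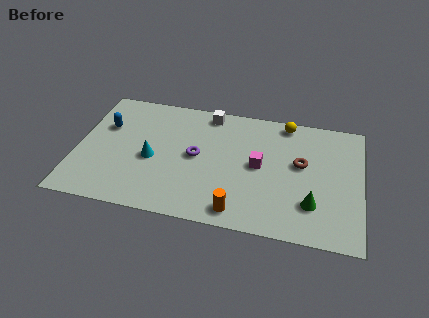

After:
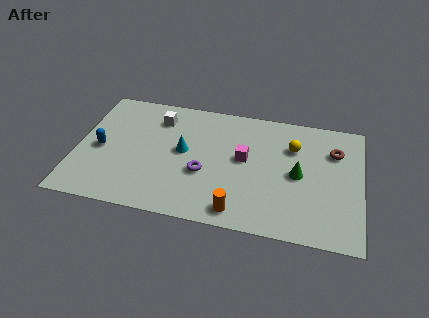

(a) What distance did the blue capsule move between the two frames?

1.5

The blue capsule was near (1.2, 5.1) before and (1.1, 3.6) after, so it travelled √(0.1² + 1.5²) ≈ 1.5 units.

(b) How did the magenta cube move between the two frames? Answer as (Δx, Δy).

(-0.7, 0.3)

The magenta cube started near (8.4, 4.0) and ended near (7.7, 4.3).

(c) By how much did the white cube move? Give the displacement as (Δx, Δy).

(-2.3, -0.8)

The white cube was at about (5.9, 6.9) and moved to about (3.6, 6.1).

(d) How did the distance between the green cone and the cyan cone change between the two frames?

-2.2

They were about 7.5 units apart before and 5.3 after — 2.2 units closer together.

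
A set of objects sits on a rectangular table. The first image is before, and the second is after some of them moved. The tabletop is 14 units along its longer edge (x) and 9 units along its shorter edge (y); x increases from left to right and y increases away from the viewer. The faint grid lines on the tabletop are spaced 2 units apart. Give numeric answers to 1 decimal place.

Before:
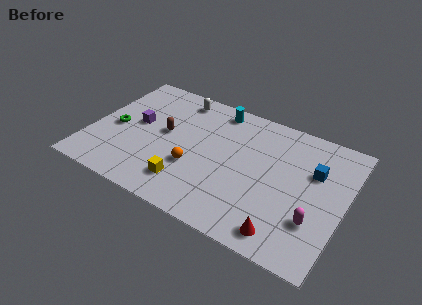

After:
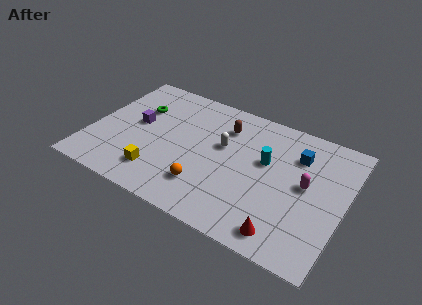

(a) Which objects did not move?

the purple cube and the red cone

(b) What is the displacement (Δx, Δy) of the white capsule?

(2.9, -2.4)

The white capsule was at about (4.3, 7.8) and moved to about (7.2, 5.4).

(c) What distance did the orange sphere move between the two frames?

1.3

The orange sphere moved from about (5.9, 3.2) to (6.7, 2.2), a distance of √(0.8² + 1.0²) ≈ 1.3.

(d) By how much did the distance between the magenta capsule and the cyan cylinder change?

-5.6

The distance was about 8.0 in the first image and 2.4 in the second, so they moved 5.6 units closer together.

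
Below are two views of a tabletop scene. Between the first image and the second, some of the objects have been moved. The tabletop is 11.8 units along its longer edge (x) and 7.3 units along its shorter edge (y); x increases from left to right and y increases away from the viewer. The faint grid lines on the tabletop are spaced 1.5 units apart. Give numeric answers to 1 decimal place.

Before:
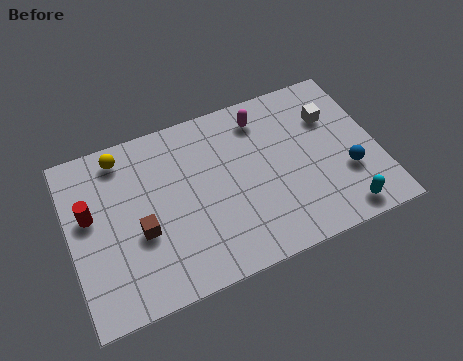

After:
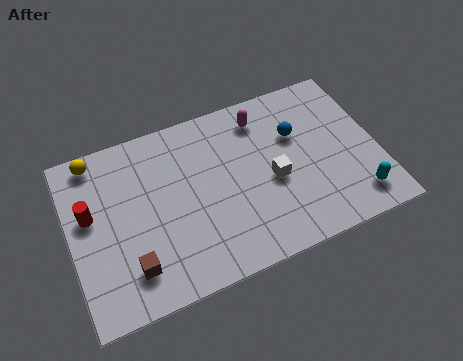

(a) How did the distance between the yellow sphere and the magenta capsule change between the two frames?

+1.0

They were about 5.4 units apart before and 6.4 after — 1.0 units further apart.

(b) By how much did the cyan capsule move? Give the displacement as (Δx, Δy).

(0.6, 0.4)

From the two frames, the cyan capsule sits at roughly (10.1, 0.9) before and (10.7, 1.3) after.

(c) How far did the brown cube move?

1.4

The brown cube moved from about (2.6, 2.9) to (2.1, 1.6), a distance of √(0.5² + 1.3²) ≈ 1.4.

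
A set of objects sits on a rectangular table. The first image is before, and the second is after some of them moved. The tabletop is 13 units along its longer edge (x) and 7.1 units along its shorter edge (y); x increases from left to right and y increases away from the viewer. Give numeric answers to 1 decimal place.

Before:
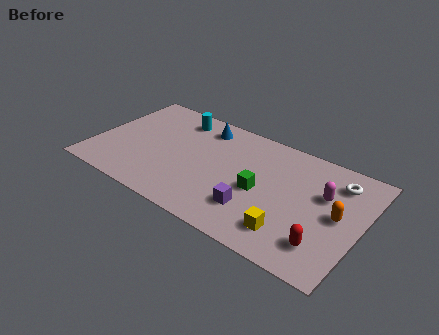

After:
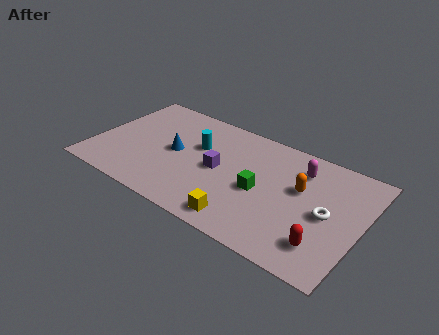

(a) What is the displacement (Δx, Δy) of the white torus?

(-0.2, -2.2)

The white torus was at about (11.6, 5.6) and moved to about (11.4, 3.4).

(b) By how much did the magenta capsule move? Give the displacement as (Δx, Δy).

(-1.3, 1.0)

From the two frames, the magenta capsule sits at roughly (11.1, 4.5) before and (9.8, 5.5) after.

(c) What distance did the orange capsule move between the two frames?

2.0

The orange capsule moved from about (11.9, 3.6) to (10.0, 4.3), a distance of √(1.9² + 0.7²) ≈ 2.0.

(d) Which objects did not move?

the red capsule and the green cube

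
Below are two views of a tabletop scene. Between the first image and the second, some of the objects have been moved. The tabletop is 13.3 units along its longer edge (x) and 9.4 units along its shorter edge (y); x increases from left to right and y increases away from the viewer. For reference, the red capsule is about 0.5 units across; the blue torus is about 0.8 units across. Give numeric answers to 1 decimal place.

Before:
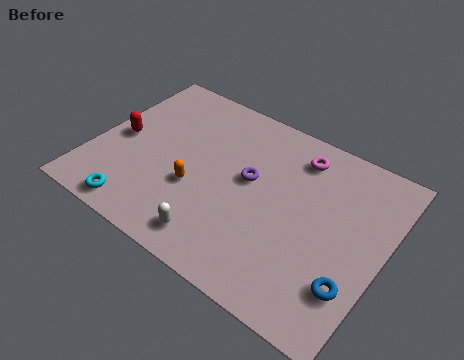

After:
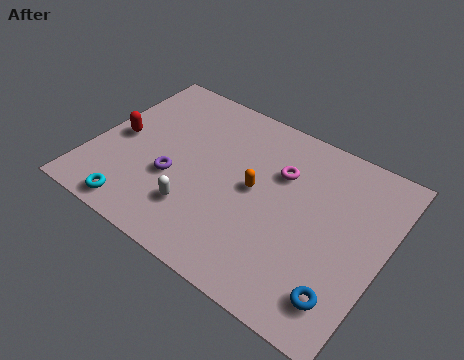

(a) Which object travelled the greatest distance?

the purple torus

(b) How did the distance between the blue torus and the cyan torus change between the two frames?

-0.4

They were about 9.7 units apart before and 9.3 after — 0.4 units closer together.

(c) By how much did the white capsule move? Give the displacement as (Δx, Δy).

(-1.1, 1.0)

From the two frames, the white capsule sits at roughly (6.3, 1.4) before and (5.2, 2.4) after.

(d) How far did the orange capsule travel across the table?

2.9

The orange capsule moved from about (4.9, 3.5) to (7.4, 4.9), a distance of √(2.5² + 1.4²) ≈ 2.9.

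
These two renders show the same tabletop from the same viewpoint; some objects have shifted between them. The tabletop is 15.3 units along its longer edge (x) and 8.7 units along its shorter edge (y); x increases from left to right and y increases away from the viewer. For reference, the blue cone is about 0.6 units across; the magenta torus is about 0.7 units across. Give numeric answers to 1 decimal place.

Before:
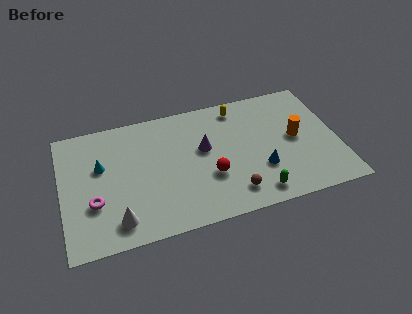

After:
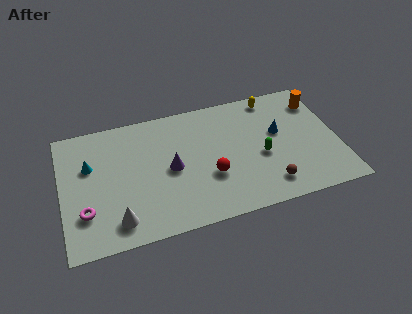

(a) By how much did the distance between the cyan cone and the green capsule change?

+0.3

The distance was about 9.3 in the first image and 9.6 in the second, so they moved 0.3 units further apart.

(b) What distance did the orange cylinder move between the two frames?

2.7

The orange cylinder moved from about (13.0, 4.5) to (14.5, 6.8), a distance of √(1.5² + 2.3²) ≈ 2.7.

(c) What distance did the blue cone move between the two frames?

2.6

The blue cone was near (10.9, 2.8) before and (12.1, 5.1) after, so it travelled √(1.2² + 2.3²) ≈ 2.6 units.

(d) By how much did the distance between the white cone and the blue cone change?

+1.8

They were about 8.1 units apart before and 9.9 after — 1.8 units further apart.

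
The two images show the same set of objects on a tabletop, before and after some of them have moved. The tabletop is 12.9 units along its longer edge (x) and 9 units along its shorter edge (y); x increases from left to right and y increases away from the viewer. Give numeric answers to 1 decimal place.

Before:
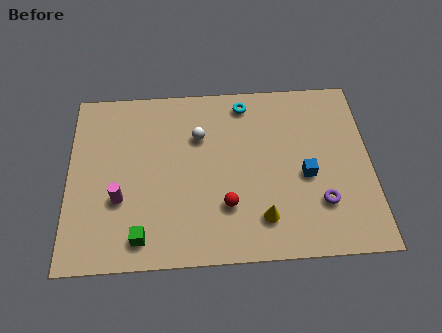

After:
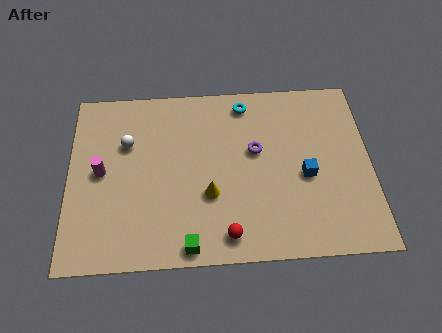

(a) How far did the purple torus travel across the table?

3.9

The purple torus was near (10.7, 2.5) before and (8.0, 5.3) after, so it travelled √(2.7² + 2.8²) ≈ 3.9 units.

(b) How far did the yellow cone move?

2.6

The yellow cone moved from about (8.2, 1.9) to (6.0, 3.2), a distance of √(2.2² + 1.3²) ≈ 2.6.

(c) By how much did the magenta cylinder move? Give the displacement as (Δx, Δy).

(-0.8, 1.4)

The magenta cylinder was at about (2.2, 3.2) and moved to about (1.4, 4.6).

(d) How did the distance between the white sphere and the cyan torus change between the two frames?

+2.8

They were about 2.6 units apart before and 5.4 after — 2.8 units further apart.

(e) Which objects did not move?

the blue cube and the cyan torus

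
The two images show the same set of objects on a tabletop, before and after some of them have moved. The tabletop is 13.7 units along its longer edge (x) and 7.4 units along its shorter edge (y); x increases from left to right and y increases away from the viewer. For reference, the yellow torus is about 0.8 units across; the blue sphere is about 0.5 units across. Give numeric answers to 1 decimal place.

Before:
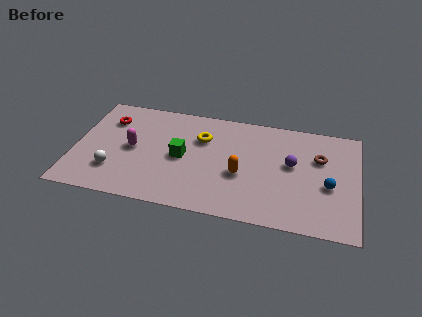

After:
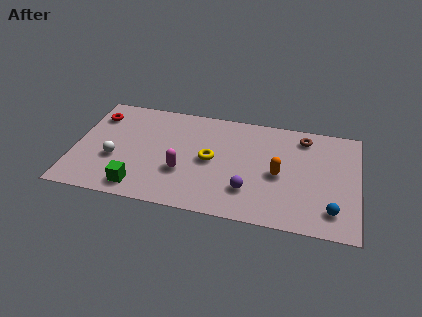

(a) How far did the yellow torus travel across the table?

1.5

From (6.1, 5.1) to (6.6, 3.7), the yellow torus covered √(0.5² + 1.4²) ≈ 1.5 units.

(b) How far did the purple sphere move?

3.0

The purple sphere was near (10.5, 4.2) before and (8.5, 2.0) after, so it travelled √(2.0² + 2.2²) ≈ 3.0 units.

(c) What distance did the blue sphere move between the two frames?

1.6

The blue sphere was near (12.3, 3.1) before and (12.5, 1.5) after, so it travelled √(0.2² + 1.6²) ≈ 1.6 units.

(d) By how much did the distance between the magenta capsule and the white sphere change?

+1.4

The distance was about 1.9 in the first image and 3.3 in the second, so they moved 1.4 units further apart.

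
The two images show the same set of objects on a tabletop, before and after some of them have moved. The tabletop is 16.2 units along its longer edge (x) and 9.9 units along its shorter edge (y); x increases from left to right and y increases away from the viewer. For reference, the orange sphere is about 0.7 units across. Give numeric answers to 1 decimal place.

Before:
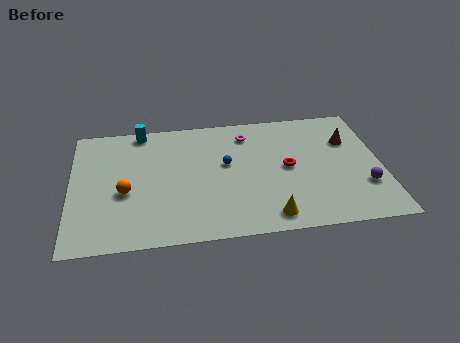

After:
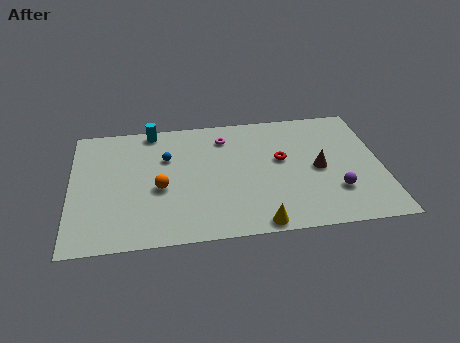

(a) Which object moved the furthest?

the blue sphere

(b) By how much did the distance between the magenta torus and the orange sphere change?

-2.5

They were about 7.6 units apart before and 5.1 after — 2.5 units closer together.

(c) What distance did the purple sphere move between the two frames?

1.5

The purple sphere moved from about (15.2, 3.0) to (13.7, 2.8), a distance of √(1.5² + 0.2²) ≈ 1.5.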